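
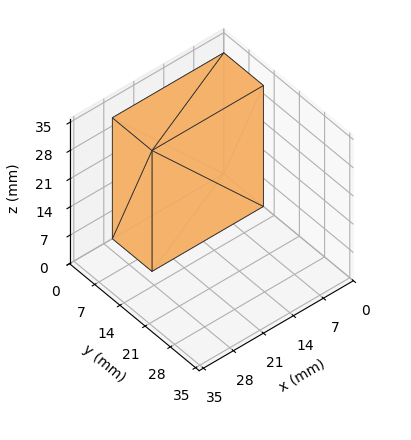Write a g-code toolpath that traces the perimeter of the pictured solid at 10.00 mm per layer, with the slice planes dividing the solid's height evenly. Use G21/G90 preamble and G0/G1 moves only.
Reading the render: the shape is a rectangular box, roughly 26 × 11 mm footprint and 30 mm tall (dimensions read to the nearest mm from the axis ticks). For the g-code, the solid's height is divided into equal slices at the stated Δz and each level perimeter traced with G1 moves after a G0 lift.

; perimeter-only toolpath
G21 ; units = mm
G90 ; absolute positioning
G28 ; home
; layer 1
G0 Z10.00
G0 X0.00 Y0.00
G1 X26.00 Y0.00
G1 X26.00 Y11.00
G1 X0.00 Y11.00
G1 X0.00 Y0.00
; layer 2
G0 Z20.00
G0 X0.00 Y0.00
G1 X26.00 Y0.00
G1 X26.00 Y11.00
G1 X0.00 Y11.00
G1 X0.00 Y0.00
; layer 3
G0 Z30.00
G0 X0.00 Y0.00
G1 X26.00 Y0.00
G1 X26.00 Y11.00
G1 X0.00 Y11.00
G1 X0.00 Y0.00
M2 ; end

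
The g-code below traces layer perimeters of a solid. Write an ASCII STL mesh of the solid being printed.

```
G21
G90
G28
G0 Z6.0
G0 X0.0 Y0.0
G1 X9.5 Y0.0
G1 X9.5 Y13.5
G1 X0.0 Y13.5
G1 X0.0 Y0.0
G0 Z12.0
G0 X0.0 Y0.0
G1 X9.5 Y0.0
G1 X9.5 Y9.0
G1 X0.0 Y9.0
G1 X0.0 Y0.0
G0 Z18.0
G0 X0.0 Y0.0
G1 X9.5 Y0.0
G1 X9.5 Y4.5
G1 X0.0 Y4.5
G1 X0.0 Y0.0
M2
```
solid part
  facet normal 0.0000 0.0000 -1.0000
    outer loop
      vertex 9.5 18.0 0.0
      vertex 9.5 0.0 0.0
      vertex 0.0 0.0 0.0
    endloop
  endfacet
  facet normal 0.0000 0.0000 -1.0000
    outer loop
      vertex 0.0 18.0 0.0
      vertex 9.5 18.0 0.0
      vertex 0.0 0.0 0.0
    endloop
  endfacet
  facet normal 0.0000 -1.0000 0.0000
    outer loop
      vertex 0.0 0.0 0.0
      vertex 9.5 0.0 0.0
      vertex 9.5 0.0 24.0
    endloop
  endfacet
  facet normal 0.0000 -1.0000 0.0000
    outer loop
      vertex 0.0 0.0 0.0
      vertex 9.5 0.0 24.0
      vertex 0.0 0.0 24.0
    endloop
  endfacet
  facet normal 0.0000 0.8000 0.6000
    outer loop
      vertex 0.0 0.0 24.0
      vertex 9.5 0.0 24.0
      vertex 9.5 18.0 0.0
    endloop
  endfacet
  facet normal 0.0000 0.8000 0.6000
    outer loop
      vertex 0.0 0.0 24.0
      vertex 9.5 18.0 0.0
      vertex 0.0 18.0 0.0
    endloop
  endfacet
  facet normal -1.0000 0.0000 0.0000
    outer loop
      vertex 0.0 0.0 24.0
      vertex 0.0 18.0 0.0
      vertex 0.0 0.0 0.0
    endloop
  endfacet
  facet normal 1.0000 0.0000 0.0000
    outer loop
      vertex 9.5 0.0 0.0
      vertex 9.5 18.0 0.0
      vertex 9.5 0.0 24.0
    endloop
  endfacet
endsolid part

The G0 Z moves step by Δz≈6.0 mm. The G1 loops shrink linearly with z, so the solid tapers from its base footprint up to z≈24. Closing with a flat bottom cap and the tapered top and triangulating gives 8 facets — a wedge (ramp): 9.5 × 18 mm base, rising to 24 mm along the y=0 edge and sloping linearly to z=0 at y=18.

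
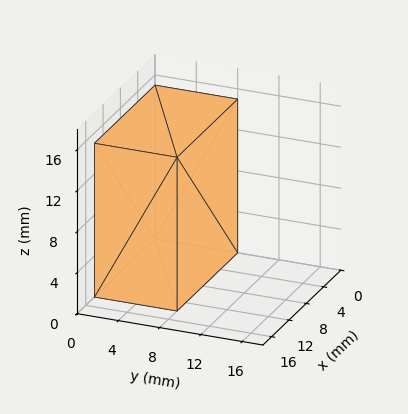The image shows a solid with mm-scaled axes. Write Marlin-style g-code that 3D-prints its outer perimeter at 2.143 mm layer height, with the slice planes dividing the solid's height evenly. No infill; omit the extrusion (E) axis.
Reading the render: the shape is a rectangular box, roughly 14 × 8 mm footprint and 15 mm tall (dimensions read to the nearest mm from the axis ticks). For the g-code, the solid's height is divided into equal slices at the stated Δz and each level perimeter traced with G1 moves after a G0 lift.

; perimeter-only toolpath
G21 ; units = mm
G90 ; absolute positioning
G28 ; home
; layer 1
G0 Z2.143
G0 X0.000 Y0.000
G1 X14.000 Y0.000
G1 X14.000 Y8.000
G1 X0.000 Y8.000
G1 X0.000 Y0.000
; layer 2
G0 Z4.286
G0 X0.000 Y0.000
G1 X14.000 Y0.000
G1 X14.000 Y8.000
G1 X0.000 Y8.000
G1 X0.000 Y0.000
; layer 3
G0 Z6.429
G0 X0.000 Y0.000
G1 X14.000 Y0.000
G1 X14.000 Y8.000
G1 X0.000 Y8.000
G1 X0.000 Y0.000
; layer 4
G0 Z8.571
G0 X0.000 Y0.000
G1 X14.000 Y0.000
G1 X14.000 Y8.000
G1 X0.000 Y8.000
G1 X0.000 Y0.000
; layer 5
G0 Z10.714
G0 X0.000 Y0.000
G1 X14.000 Y0.000
G1 X14.000 Y8.000
G1 X0.000 Y8.000
G1 X0.000 Y0.000
; layer 6
G0 Z12.857
G0 X0.000 Y0.000
G1 X14.000 Y0.000
G1 X14.000 Y8.000
G1 X0.000 Y8.000
G1 X0.000 Y0.000
; layer 7
G0 Z15.000
G0 X0.000 Y0.000
G1 X14.000 Y0.000
G1 X14.000 Y8.000
G1 X0.000 Y8.000
G1 X0.000 Y0.000
M2 ; end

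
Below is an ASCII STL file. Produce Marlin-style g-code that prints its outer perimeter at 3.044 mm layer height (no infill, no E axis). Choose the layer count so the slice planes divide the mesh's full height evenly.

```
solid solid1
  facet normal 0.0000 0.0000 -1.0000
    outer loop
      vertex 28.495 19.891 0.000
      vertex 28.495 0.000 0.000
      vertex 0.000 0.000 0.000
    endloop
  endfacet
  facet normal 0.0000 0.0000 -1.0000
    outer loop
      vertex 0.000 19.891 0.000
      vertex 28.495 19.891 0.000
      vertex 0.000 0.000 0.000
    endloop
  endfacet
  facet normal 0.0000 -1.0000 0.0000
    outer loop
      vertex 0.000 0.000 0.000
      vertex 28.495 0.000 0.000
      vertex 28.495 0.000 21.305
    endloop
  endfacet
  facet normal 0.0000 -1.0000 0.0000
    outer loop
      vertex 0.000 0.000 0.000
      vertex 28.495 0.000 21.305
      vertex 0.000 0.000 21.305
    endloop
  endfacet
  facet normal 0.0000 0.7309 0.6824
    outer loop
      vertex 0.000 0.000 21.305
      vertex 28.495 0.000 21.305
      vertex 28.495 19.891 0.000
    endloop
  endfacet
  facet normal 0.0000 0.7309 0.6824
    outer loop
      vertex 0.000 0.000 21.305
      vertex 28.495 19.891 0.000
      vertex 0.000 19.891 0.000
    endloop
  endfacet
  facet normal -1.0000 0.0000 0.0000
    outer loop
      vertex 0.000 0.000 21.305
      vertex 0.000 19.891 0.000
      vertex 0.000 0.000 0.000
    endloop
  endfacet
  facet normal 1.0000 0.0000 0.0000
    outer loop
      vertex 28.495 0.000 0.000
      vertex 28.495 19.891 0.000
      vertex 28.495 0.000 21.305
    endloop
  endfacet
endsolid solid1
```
; perimeter-only toolpath
G21 ; units = mm
G90 ; absolute positioning
G28 ; home
; layer 1
G0 Z3.044
G0 X0.000 Y0.000
G1 X28.495 Y0.000
G1 X28.495 Y17.049
G1 X0.000 Y17.049
G1 X0.000 Y0.000
; layer 2
G0 Z6.087
G0 X0.000 Y0.000
G1 X28.495 Y0.000
G1 X28.495 Y14.208
G1 X0.000 Y14.208
G1 X0.000 Y0.000
; layer 3
G0 Z9.131
G0 X0.000 Y0.000
G1 X28.495 Y0.000
G1 X28.495 Y11.366
G1 X0.000 Y11.366
G1 X0.000 Y0.000
; layer 4
G0 Z12.174
G0 X0.000 Y0.000
G1 X28.495 Y0.000
G1 X28.495 Y8.525
G1 X0.000 Y8.525
G1 X0.000 Y0.000
; layer 5
G0 Z15.218
G0 X0.000 Y0.000
G1 X28.495 Y0.000
G1 X28.495 Y5.683
G1 X0.000 Y5.683
G1 X0.000 Y0.000
; layer 6
G0 Z18.261
G0 X0.000 Y0.000
G1 X28.495 Y0.000
G1 X28.495 Y2.842
G1 X0.000 Y2.842
G1 X0.000 Y0.000
M2 ; end

The solid is a wedge (ramp): 28.5 × 19.9 mm base, rising to 21.3 mm along the y=0 edge and sloping linearly to z=0 at y=19.9. Slicing at Δz = 3.044 mm — 7 equal slices spanning the solid's height, so layer i sits at z = i·h/7 — gives 6 non-empty perimeters. Each is a 4-segment closed polygon; G0 lifts to the layer z and rapids to the start vertex, then G1 traces the edges. The cross-section shrinks linearly with z (the slice at the apex is degenerate and omitted).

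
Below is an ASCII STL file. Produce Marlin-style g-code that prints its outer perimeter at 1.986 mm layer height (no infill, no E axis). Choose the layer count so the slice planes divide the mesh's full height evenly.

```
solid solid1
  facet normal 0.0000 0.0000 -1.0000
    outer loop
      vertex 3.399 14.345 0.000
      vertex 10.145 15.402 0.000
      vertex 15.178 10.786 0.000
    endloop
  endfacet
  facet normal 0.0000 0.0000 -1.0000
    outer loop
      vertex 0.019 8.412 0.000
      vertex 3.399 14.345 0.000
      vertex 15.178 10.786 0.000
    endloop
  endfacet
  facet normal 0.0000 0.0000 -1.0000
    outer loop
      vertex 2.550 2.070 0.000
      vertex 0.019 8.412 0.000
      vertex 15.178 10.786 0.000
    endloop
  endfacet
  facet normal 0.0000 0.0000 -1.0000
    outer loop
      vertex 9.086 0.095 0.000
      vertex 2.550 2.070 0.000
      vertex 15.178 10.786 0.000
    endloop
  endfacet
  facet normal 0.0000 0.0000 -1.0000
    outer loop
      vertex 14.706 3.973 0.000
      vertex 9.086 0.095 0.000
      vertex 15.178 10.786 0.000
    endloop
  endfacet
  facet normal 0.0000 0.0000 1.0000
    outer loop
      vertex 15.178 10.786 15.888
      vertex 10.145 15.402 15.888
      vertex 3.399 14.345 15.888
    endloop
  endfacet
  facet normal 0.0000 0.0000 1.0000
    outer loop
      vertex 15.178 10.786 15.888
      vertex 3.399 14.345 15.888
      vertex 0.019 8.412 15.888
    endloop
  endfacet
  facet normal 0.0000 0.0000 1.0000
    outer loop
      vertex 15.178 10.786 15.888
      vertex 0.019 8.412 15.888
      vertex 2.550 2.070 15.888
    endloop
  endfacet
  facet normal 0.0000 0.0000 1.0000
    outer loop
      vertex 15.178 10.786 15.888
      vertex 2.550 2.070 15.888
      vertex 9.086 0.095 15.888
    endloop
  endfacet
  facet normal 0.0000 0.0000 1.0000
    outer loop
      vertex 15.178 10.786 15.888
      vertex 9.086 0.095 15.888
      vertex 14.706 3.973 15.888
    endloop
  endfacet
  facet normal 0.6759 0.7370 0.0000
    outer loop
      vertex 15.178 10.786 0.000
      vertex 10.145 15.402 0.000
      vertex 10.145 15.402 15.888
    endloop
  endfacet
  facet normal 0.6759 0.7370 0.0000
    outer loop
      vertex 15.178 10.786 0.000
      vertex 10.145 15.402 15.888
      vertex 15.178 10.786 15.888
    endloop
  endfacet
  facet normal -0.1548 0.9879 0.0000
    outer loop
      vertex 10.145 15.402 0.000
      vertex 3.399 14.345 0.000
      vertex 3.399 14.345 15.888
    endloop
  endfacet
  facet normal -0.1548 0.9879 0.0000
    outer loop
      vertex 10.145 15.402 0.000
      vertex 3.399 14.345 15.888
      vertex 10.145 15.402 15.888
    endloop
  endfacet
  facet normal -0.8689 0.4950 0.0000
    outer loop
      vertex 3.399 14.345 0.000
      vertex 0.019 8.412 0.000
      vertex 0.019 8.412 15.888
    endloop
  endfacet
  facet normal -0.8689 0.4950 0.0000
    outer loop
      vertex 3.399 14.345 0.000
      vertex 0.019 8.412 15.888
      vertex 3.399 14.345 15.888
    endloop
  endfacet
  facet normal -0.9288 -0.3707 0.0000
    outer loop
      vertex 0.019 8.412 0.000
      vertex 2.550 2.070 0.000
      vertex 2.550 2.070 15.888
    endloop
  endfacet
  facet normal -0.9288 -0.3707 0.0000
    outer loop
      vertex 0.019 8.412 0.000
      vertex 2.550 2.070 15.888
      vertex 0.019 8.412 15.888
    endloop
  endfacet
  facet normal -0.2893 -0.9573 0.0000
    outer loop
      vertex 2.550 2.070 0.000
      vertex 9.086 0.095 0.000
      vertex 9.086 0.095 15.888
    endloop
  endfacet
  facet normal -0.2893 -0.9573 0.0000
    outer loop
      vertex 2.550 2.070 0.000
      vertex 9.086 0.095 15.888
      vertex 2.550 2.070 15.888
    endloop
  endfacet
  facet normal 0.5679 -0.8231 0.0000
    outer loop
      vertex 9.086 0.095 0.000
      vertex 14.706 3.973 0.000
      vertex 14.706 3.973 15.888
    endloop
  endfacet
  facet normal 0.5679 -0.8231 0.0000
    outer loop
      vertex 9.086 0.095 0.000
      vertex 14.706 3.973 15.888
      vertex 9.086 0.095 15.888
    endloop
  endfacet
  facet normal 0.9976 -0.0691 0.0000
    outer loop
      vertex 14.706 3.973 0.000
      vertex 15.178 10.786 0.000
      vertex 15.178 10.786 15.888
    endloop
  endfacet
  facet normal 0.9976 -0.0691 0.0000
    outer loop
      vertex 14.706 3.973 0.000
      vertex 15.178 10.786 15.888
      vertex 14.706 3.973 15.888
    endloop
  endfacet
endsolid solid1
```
; perimeter-only toolpath
G21 ; units = mm
G90 ; absolute positioning
G28 ; home
; layer 1
G0 Z1.986
G0 X15.178 Y10.786
G1 X10.145 Y15.402
G1 X3.399 Y14.345
G1 X0.019 Y8.412
G1 X2.550 Y2.070
G1 X9.086 Y0.095
G1 X14.706 Y3.973
G1 X15.178 Y10.786
; layer 2
G0 Z3.972
G0 X15.178 Y10.786
G1 X10.145 Y15.402
G1 X3.399 Y14.345
G1 X0.019 Y8.412
G1 X2.550 Y2.070
G1 X9.086 Y0.095
G1 X14.706 Y3.973
G1 X15.178 Y10.786
; layer 3
G0 Z5.958
G0 X15.178 Y10.786
G1 X10.145 Y15.402
G1 X3.399 Y14.345
G1 X0.019 Y8.412
G1 X2.550 Y2.070
G1 X9.086 Y0.095
G1 X14.706 Y3.973
G1 X15.178 Y10.786
; layer 4
G0 Z7.944
G0 X15.178 Y10.786
G1 X10.145 Y15.402
G1 X3.399 Y14.345
G1 X0.019 Y8.412
G1 X2.550 Y2.070
G1 X9.086 Y0.095
G1 X14.706 Y3.973
G1 X15.178 Y10.786
; layer 5
G0 Z9.930
G0 X15.178 Y10.786
G1 X10.145 Y15.402
G1 X3.399 Y14.345
G1 X0.019 Y8.412
G1 X2.550 Y2.070
G1 X9.086 Y0.095
G1 X14.706 Y3.973
G1 X15.178 Y10.786
; layer 6
G0 Z11.916
G0 X15.178 Y10.786
G1 X10.145 Y15.402
G1 X3.399 Y14.345
G1 X0.019 Y8.412
G1 X2.550 Y2.070
G1 X9.086 Y0.095
G1 X14.706 Y3.973
G1 X15.178 Y10.786
; layer 7
G0 Z13.902
G0 X15.178 Y10.786
G1 X10.145 Y15.402
G1 X3.399 Y14.345
G1 X0.019 Y8.412
G1 X2.550 Y2.070
G1 X9.086 Y0.095
G1 X14.706 Y3.973
G1 X15.178 Y10.786
; layer 8
G0 Z15.888
G0 X15.178 Y10.786
G1 X10.145 Y15.402
G1 X3.399 Y14.345
G1 X0.019 Y8.412
G1 X2.550 Y2.070
G1 X9.086 Y0.095
G1 X14.706 Y3.973
G1 X15.178 Y10.786
M2 ; end

The solid is a regular 7-sided prism (a cylinder approximated with 7 flat sides), circumscribed radius ≈ 7.87 mm, height ≈ 15.9 mm. Slicing at Δz = 1.986 mm — 8 equal slices spanning the solid's height, so layer i sits at z = i·h/8 — gives 8 non-empty perimeters. Each is a 7-segment closed polygon; G0 lifts to the layer z and rapids to the start vertex, then G1 traces the edges.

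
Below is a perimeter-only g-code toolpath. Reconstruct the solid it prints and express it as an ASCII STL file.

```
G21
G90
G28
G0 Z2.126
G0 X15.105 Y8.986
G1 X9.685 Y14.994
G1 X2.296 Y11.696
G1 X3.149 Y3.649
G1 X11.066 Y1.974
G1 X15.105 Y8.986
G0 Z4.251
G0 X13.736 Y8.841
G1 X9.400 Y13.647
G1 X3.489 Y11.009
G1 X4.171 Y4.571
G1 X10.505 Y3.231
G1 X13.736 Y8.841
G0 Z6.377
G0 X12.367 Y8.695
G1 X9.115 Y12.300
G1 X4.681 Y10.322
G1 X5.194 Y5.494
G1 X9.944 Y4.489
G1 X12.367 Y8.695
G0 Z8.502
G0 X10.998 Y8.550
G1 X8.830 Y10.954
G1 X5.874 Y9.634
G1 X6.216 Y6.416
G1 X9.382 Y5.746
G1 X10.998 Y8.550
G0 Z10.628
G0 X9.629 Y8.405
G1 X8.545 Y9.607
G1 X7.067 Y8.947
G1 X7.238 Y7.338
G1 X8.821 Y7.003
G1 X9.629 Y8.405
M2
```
solid part
  facet normal 0.0000 0.0000 -1.0000
    outer loop
      vertex 1.103 12.383 0.000
      vertex 9.970 16.341 0.000
      vertex 16.474 9.131 0.000
    endloop
  endfacet
  facet normal 0.0000 0.0000 -1.0000
    outer loop
      vertex 2.127 2.727 0.000
      vertex 1.103 12.383 0.000
      vertex 16.474 9.131 0.000
    endloop
  endfacet
  facet normal 0.0000 0.0000 -1.0000
    outer loop
      vertex 11.627 0.717 0.000
      vertex 2.127 2.727 0.000
      vertex 16.474 9.131 0.000
    endloop
  endfacet
  facet normal 0.6577 0.5933 0.4641
    outer loop
      vertex 16.474 9.131 0.000
      vertex 9.970 16.341 0.000
      vertex 8.260 8.260 12.753
    endloop
  endfacet
  facet normal -0.3610 0.8088 0.4641
    outer loop
      vertex 9.970 16.341 0.000
      vertex 1.103 12.383 0.000
      vertex 8.260 8.260 12.753
    endloop
  endfacet
  facet normal -0.8808 -0.0934 0.4641
    outer loop
      vertex 1.103 12.383 0.000
      vertex 2.127 2.727 0.000
      vertex 8.260 8.260 12.753
    endloop
  endfacet
  facet normal -0.1833 -0.8666 0.4641
    outer loop
      vertex 2.127 2.727 0.000
      vertex 11.627 0.717 0.000
      vertex 8.260 8.260 12.753
    endloop
  endfacet
  facet normal 0.7675 -0.4421 0.4641
    outer loop
      vertex 11.627 0.717 0.000
      vertex 16.474 9.131 0.000
      vertex 8.260 8.260 12.753
    endloop
  endfacet
endsolid part

The G0 Z moves step by Δz≈2.126 mm. The G1 loops shrink linearly with z, so the solid tapers from its base footprint up to z≈12.8. Closing with a flat bottom cap and the tapered top and triangulating gives 8 facets — a regular 5-sided pyramid, base circumscribed radius ≈ 8.26 mm, apex at z ≈ 12.8 mm.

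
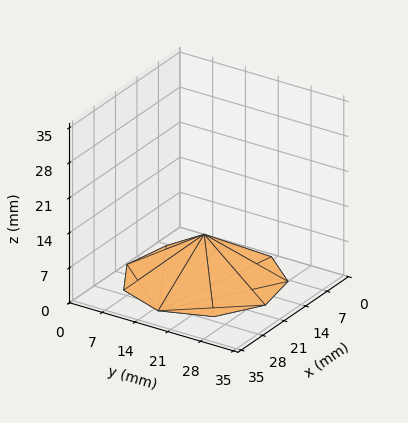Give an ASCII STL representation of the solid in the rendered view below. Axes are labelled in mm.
Reading the render: the shape is a regular 9-sided pyramid, base circumscribed radius ≈ 15 mm, apex at z ≈ 9 mm (dimensions read to the nearest mm from the axis ticks). For the STL, each face is triangulated and given an outward normal.

solid part
  facet normal 0.0000 0.0000 -1.0000
    outer loop
      vertex 17.605 29.772 0.000
      vertex 26.491 24.642 0.000
      vertex 30.000 15.000 0.000
    endloop
  endfacet
  facet normal 0.0000 0.0000 -1.0000
    outer loop
      vertex 7.500 27.990 0.000
      vertex 17.605 29.772 0.000
      vertex 30.000 15.000 0.000
    endloop
  endfacet
  facet normal 0.0000 0.0000 -1.0000
    outer loop
      vertex 0.905 20.130 0.000
      vertex 7.500 27.990 0.000
      vertex 30.000 15.000 0.000
    endloop
  endfacet
  facet normal 0.0000 0.0000 -1.0000
    outer loop
      vertex 0.905 9.870 0.000
      vertex 0.905 20.130 0.000
      vertex 30.000 15.000 0.000
    endloop
  endfacet
  facet normal 0.0000 0.0000 -1.0000
    outer loop
      vertex 7.500 2.010 0.000
      vertex 0.905 9.870 0.000
      vertex 30.000 15.000 0.000
    endloop
  endfacet
  facet normal 0.0000 0.0000 -1.0000
    outer loop
      vertex 17.605 0.228 0.000
      vertex 7.500 2.010 0.000
      vertex 30.000 15.000 0.000
    endloop
  endfacet
  facet normal 0.0000 0.0000 -1.0000
    outer loop
      vertex 26.491 5.358 0.000
      vertex 17.605 0.228 0.000
      vertex 30.000 15.000 0.000
    endloop
  endfacet
  facet normal 0.5057 0.1840 0.8428
    outer loop
      vertex 30.000 15.000 0.000
      vertex 26.491 24.642 0.000
      vertex 15.000 15.000 9.000
    endloop
  endfacet
  facet normal 0.2691 0.4661 0.8428
    outer loop
      vertex 26.491 24.642 0.000
      vertex 17.605 29.772 0.000
      vertex 15.000 15.000 9.000
    endloop
  endfacet
  facet normal -0.0935 0.5300 0.8428
    outer loop
      vertex 17.605 29.772 0.000
      vertex 7.500 27.990 0.000
      vertex 15.000 15.000 9.000
    endloop
  endfacet
  facet normal -0.4123 0.3459 0.8428
    outer loop
      vertex 7.500 27.990 0.000
      vertex 0.905 20.130 0.000
      vertex 15.000 15.000 9.000
    endloop
  endfacet
  facet normal -0.5382 0.0000 0.8428
    outer loop
      vertex 0.905 20.130 0.000
      vertex 0.905 9.870 0.000
      vertex 15.000 15.000 9.000
    endloop
  endfacet
  facet normal -0.4123 -0.3459 0.8428
    outer loop
      vertex 0.905 9.870 0.000
      vertex 7.500 2.010 0.000
      vertex 15.000 15.000 9.000
    endloop
  endfacet
  facet normal -0.0935 -0.5300 0.8428
    outer loop
      vertex 7.500 2.010 0.000
      vertex 17.605 0.228 0.000
      vertex 15.000 15.000 9.000
    endloop
  endfacet
  facet normal 0.2691 -0.4661 0.8428
    outer loop
      vertex 17.605 0.228 0.000
      vertex 26.491 5.358 0.000
      vertex 15.000 15.000 9.000
    endloop
  endfacet
  facet normal 0.5057 -0.1840 0.8428
    outer loop
      vertex 26.491 5.358 0.000
      vertex 30.000 15.000 0.000
      vertex 15.000 15.000 9.000
    endloop
  endfacet
endsolid part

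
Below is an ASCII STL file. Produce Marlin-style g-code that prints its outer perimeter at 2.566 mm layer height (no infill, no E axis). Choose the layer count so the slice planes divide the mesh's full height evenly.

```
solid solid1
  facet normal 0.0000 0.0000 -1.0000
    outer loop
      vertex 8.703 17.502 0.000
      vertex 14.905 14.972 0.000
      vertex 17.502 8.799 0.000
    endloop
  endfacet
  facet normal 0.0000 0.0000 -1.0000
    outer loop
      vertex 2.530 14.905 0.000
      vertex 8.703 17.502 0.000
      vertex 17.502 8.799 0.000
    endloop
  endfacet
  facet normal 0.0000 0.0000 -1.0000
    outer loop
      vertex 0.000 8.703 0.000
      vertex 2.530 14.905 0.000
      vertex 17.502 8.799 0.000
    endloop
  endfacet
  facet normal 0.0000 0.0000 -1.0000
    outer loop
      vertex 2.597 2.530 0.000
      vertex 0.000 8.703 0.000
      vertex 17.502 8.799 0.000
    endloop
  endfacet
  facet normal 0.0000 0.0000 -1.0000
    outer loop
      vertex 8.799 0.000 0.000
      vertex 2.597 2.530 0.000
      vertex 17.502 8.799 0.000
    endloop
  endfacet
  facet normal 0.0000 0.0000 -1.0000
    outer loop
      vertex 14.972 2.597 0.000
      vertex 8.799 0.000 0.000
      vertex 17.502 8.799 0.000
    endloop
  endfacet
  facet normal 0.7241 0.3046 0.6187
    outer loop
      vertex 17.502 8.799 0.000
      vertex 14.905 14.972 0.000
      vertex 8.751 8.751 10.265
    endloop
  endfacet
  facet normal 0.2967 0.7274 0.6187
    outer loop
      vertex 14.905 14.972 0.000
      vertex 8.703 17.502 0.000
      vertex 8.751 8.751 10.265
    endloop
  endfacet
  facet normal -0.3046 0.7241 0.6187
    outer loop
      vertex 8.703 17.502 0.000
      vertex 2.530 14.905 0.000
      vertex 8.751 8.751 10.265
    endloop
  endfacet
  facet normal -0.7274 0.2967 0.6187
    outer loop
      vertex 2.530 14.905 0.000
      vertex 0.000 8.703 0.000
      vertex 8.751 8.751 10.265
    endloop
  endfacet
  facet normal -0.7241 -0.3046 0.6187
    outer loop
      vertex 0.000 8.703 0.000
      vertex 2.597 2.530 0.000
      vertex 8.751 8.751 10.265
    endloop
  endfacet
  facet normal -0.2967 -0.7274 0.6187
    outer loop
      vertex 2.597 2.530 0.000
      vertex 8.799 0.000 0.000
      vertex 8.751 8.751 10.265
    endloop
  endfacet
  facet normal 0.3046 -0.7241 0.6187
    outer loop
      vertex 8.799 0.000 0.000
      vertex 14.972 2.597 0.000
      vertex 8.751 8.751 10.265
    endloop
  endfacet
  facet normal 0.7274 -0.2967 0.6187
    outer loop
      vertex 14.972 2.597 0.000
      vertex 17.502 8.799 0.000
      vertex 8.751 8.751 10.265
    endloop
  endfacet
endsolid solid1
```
; perimeter-only toolpath
G21 ; units = mm
G90 ; absolute positioning
G28 ; home
; layer 1
G0 Z2.566
G0 X15.314 Y8.787
G1 X13.366 Y13.417
G1 X8.715 Y15.314
G1 X4.085 Y13.366
G1 X2.188 Y8.715
G1 X4.136 Y4.085
G1 X8.787 Y2.188
G1 X13.417 Y4.136
G1 X15.314 Y8.787
; layer 2
G0 Z5.133
G0 X13.127 Y8.775
G1 X11.828 Y11.861
G1 X8.727 Y13.127
G1 X5.640 Y11.828
G1 X4.375 Y8.727
G1 X5.674 Y5.640
G1 X8.775 Y4.375
G1 X11.861 Y5.674
G1 X13.127 Y8.775
; layer 3
G0 Z7.699
G0 X10.939 Y8.763
G1 X10.290 Y10.306
G1 X8.739 Y10.939
G1 X7.196 Y10.290
G1 X6.563 Y8.739
G1 X7.213 Y7.196
G1 X8.763 Y6.563
G1 X10.306 Y7.213
G1 X10.939 Y8.763
M2 ; end

The solid is a regular 8-sided pyramid, base circumscribed radius ≈ 8.75 mm, apex at z ≈ 10.3 mm. Slicing at Δz = 2.566 mm — 4 equal slices spanning the solid's height, so layer i sits at z = i·h/4 — gives 3 non-empty perimeters. Each is a 8-segment closed polygon; G0 lifts to the layer z and rapids to the start vertex, then G1 traces the edges. The cross-section shrinks linearly with z (the slice at the apex is degenerate and omitted).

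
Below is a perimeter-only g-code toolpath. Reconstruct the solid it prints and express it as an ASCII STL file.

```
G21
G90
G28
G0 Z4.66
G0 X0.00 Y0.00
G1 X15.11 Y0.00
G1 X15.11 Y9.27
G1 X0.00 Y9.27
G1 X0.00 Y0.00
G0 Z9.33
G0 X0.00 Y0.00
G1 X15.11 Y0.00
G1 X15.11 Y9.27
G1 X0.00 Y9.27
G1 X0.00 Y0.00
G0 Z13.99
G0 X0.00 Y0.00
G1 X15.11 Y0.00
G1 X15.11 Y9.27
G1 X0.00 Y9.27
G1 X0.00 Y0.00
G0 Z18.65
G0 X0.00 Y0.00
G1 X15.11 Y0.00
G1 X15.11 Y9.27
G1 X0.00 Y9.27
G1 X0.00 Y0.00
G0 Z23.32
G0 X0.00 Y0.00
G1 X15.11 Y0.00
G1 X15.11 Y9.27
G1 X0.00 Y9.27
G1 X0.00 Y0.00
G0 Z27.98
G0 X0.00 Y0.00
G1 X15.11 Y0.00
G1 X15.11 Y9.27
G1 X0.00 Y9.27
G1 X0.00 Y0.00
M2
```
solid part
  facet normal 0.0000 0.0000 -1.0000
    outer loop
      vertex 15.11 9.27 0.00
      vertex 15.11 0.00 0.00
      vertex 0.00 0.00 0.00
    endloop
  endfacet
  facet normal 0.0000 0.0000 -1.0000
    outer loop
      vertex 0.00 9.27 0.00
      vertex 15.11 9.27 0.00
      vertex 0.00 0.00 0.00
    endloop
  endfacet
  facet normal 0.0000 0.0000 1.0000
    outer loop
      vertex 0.00 0.00 27.98
      vertex 15.11 0.00 27.98
      vertex 15.11 9.27 27.98
    endloop
  endfacet
  facet normal 0.0000 0.0000 1.0000
    outer loop
      vertex 0.00 0.00 27.98
      vertex 15.11 9.27 27.98
      vertex 0.00 9.27 27.98
    endloop
  endfacet
  facet normal 0.0000 -1.0000 0.0000
    outer loop
      vertex 0.00 0.00 0.00
      vertex 15.11 0.00 0.00
      vertex 15.11 0.00 27.98
    endloop
  endfacet
  facet normal 0.0000 -1.0000 0.0000
    outer loop
      vertex 0.00 0.00 0.00
      vertex 15.11 0.00 27.98
      vertex 0.00 0.00 27.98
    endloop
  endfacet
  facet normal 0.0000 1.0000 0.0000
    outer loop
      vertex 15.11 9.27 27.98
      vertex 15.11 9.27 0.00
      vertex 0.00 9.27 0.00
    endloop
  endfacet
  facet normal 0.0000 1.0000 0.0000
    outer loop
      vertex 0.00 9.27 27.98
      vertex 15.11 9.27 27.98
      vertex 0.00 9.27 0.00
    endloop
  endfacet
  facet normal -1.0000 0.0000 0.0000
    outer loop
      vertex 0.00 9.27 27.98
      vertex 0.00 9.27 0.00
      vertex 0.00 0.00 0.00
    endloop
  endfacet
  facet normal -1.0000 0.0000 0.0000
    outer loop
      vertex 0.00 0.00 27.98
      vertex 0.00 9.27 27.98
      vertex 0.00 0.00 0.00
    endloop
  endfacet
  facet normal 1.0000 0.0000 0.0000
    outer loop
      vertex 15.11 0.00 0.00
      vertex 15.11 9.27 0.00
      vertex 15.11 9.27 27.98
    endloop
  endfacet
  facet normal 1.0000 0.0000 0.0000
    outer loop
      vertex 15.11 0.00 0.00
      vertex 15.11 9.27 27.98
      vertex 15.11 0.00 27.98
    endloop
  endfacet
endsolid part

The G0 Z moves step by Δz≈4.66 mm. Every layer's G1 loop is the same polygon, so the solid is a straight extrusion of it from z=0 to z≈28. Closing with flat bottom and top caps and triangulating gives 12 facets — a rectangular box, roughly 15.1 × 9.27 mm footprint and 28 mm tall.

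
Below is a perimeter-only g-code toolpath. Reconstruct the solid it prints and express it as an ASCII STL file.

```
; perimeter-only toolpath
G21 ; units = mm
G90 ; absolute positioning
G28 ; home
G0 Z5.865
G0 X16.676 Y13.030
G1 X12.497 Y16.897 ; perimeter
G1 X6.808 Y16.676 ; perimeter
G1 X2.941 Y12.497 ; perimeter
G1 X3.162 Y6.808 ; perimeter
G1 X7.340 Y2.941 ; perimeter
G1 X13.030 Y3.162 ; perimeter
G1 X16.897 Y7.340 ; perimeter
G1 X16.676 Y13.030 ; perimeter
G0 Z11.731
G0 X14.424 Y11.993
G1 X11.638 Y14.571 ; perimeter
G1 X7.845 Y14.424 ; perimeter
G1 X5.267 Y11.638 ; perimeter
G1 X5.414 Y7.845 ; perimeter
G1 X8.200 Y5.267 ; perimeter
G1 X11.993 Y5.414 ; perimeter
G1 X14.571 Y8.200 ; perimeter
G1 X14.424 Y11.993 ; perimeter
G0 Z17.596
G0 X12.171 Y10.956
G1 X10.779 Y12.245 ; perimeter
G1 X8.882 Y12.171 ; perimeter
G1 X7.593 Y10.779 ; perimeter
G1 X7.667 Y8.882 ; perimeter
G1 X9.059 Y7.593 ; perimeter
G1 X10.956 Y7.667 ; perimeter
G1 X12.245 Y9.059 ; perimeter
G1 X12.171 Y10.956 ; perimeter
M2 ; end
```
solid part
  facet normal 0.0000 0.0000 -1.0000
    outer loop
      vertex 5.771 18.929 0.000
      vertex 13.357 19.223 0.000
      vertex 18.929 14.067 0.000
    endloop
  endfacet
  facet normal 0.0000 0.0000 -1.0000
    outer loop
      vertex 0.615 13.357 0.000
      vertex 5.771 18.929 0.000
      vertex 18.929 14.067 0.000
    endloop
  endfacet
  facet normal 0.0000 0.0000 -1.0000
    outer loop
      vertex 0.909 5.771 0.000
      vertex 0.615 13.357 0.000
      vertex 18.929 14.067 0.000
    endloop
  endfacet
  facet normal 0.0000 0.0000 -1.0000
    outer loop
      vertex 6.481 0.615 0.000
      vertex 0.909 5.771 0.000
      vertex 18.929 14.067 0.000
    endloop
  endfacet
  facet normal 0.0000 0.0000 -1.0000
    outer loop
      vertex 14.067 0.909 0.000
      vertex 6.481 0.615 0.000
      vertex 18.929 14.067 0.000
    endloop
  endfacet
  facet normal 0.0000 0.0000 -1.0000
    outer loop
      vertex 19.223 6.481 0.000
      vertex 14.067 0.909 0.000
      vertex 18.929 14.067 0.000
    endloop
  endfacet
  facet normal 0.6326 0.6837 0.3638
    outer loop
      vertex 18.929 14.067 0.000
      vertex 13.357 19.223 0.000
      vertex 9.919 9.919 23.462
    endloop
  endfacet
  facet normal -0.0361 0.9308 0.3638
    outer loop
      vertex 13.357 19.223 0.000
      vertex 5.771 18.929 0.000
      vertex 9.919 9.919 23.462
    endloop
  endfacet
  facet normal -0.6837 0.6326 0.3638
    outer loop
      vertex 5.771 18.929 0.000
      vertex 0.615 13.357 0.000
      vertex 9.919 9.919 23.462
    endloop
  endfacet
  facet normal -0.9308 -0.0361 0.3638
    outer loop
      vertex 0.615 13.357 0.000
      vertex 0.909 5.771 0.000
      vertex 9.919 9.919 23.462
    endloop
  endfacet
  facet normal -0.6326 -0.6837 0.3638
    outer loop
      vertex 0.909 5.771 0.000
      vertex 6.481 0.615 0.000
      vertex 9.919 9.919 23.462
    endloop
  endfacet
  facet normal 0.0361 -0.9308 0.3638
    outer loop
      vertex 6.481 0.615 0.000
      vertex 14.067 0.909 0.000
      vertex 9.919 9.919 23.462
    endloop
  endfacet
  facet normal 0.6837 -0.6326 0.3638
    outer loop
      vertex 14.067 0.909 0.000
      vertex 19.223 6.481 0.000
      vertex 9.919 9.919 23.462
    endloop
  endfacet
  facet normal 0.9308 0.0361 0.3638
    outer loop
      vertex 19.223 6.481 0.000
      vertex 18.929 14.067 0.000
      vertex 9.919 9.919 23.462
    endloop
  endfacet
endsolid part

The G0 Z moves step by Δz≈5.865 mm. The G1 loops shrink linearly with z, so the solid tapers from its base footprint up to z≈23.5. Closing with a flat bottom cap and the tapered top and triangulating gives 14 facets — a regular 8-sided pyramid, base circumscribed radius ≈ 9.92 mm, apex at z ≈ 23.5 mm.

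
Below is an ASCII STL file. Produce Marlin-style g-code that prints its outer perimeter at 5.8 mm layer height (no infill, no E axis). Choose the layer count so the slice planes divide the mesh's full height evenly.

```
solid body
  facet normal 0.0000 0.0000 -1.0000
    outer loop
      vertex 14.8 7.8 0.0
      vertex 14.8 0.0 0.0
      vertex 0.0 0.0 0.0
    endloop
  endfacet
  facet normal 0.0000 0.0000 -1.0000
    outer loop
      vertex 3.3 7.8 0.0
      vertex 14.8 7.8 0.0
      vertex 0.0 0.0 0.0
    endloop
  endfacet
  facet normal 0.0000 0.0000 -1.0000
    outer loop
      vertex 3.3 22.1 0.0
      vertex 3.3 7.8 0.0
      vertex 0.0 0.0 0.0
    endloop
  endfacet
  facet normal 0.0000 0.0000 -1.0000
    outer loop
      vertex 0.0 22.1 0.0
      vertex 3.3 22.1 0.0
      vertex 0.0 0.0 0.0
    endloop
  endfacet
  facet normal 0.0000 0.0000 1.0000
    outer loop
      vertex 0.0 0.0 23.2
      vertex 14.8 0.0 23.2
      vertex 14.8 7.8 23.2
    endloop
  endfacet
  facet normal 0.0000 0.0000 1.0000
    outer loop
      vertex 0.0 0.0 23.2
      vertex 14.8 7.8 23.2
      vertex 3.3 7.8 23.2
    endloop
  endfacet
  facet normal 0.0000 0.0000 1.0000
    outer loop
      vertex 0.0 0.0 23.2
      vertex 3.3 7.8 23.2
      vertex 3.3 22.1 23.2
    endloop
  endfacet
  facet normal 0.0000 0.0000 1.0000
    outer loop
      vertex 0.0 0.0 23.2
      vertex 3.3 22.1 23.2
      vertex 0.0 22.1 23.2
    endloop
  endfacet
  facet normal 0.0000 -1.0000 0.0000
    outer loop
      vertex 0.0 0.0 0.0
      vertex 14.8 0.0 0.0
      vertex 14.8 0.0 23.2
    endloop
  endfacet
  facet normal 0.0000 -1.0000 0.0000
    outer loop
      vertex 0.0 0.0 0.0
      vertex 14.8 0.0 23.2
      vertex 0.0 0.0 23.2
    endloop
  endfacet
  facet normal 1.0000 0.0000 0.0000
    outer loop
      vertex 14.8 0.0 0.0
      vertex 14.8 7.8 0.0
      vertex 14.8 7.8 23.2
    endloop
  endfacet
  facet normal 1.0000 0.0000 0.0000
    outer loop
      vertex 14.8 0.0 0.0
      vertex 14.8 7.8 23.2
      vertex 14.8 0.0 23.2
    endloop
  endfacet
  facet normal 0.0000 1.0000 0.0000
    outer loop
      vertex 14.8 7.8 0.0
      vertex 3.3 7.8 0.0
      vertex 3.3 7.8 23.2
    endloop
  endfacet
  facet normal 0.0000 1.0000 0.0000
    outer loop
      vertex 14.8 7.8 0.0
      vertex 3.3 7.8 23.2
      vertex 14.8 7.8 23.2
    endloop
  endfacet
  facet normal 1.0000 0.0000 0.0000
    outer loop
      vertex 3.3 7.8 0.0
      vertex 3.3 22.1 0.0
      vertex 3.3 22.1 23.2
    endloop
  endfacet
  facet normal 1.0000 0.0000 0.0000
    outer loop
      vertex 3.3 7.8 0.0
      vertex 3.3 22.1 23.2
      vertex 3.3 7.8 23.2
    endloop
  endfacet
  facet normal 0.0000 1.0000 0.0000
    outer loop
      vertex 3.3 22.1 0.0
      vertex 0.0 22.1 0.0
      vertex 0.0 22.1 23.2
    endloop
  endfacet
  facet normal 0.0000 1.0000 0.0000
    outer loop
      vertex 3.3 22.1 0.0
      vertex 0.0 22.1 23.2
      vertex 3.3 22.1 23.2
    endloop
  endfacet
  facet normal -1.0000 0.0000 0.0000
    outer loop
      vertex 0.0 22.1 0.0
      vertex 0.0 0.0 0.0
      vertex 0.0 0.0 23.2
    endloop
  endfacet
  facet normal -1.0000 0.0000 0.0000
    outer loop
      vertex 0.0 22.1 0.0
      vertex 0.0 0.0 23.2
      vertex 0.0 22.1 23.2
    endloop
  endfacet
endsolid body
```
; perimeter-only toolpath
G21 ; units = mm
G90 ; absolute positioning
G28 ; home
; layer 1
G0 Z5.8
G0 X0.0 Y0.0
G1 X14.8 Y0.0
G1 X14.8 Y7.8
G1 X3.3 Y7.8
G1 X3.3 Y22.1
G1 X0.0 Y22.1
G1 X0.0 Y0.0
; layer 2
G0 Z11.6
G0 X0.0 Y0.0
G1 X14.8 Y0.0
G1 X14.8 Y7.8
G1 X3.3 Y7.8
G1 X3.3 Y22.1
G1 X0.0 Y22.1
G1 X0.0 Y0.0
; layer 3
G0 Z17.4
G0 X0.0 Y0.0
G1 X14.8 Y0.0
G1 X14.8 Y7.8
G1 X3.3 Y7.8
G1 X3.3 Y22.1
G1 X0.0 Y22.1
G1 X0.0 Y0.0
; layer 4
G0 Z23.2
G0 X0.0 Y0.0
G1 X14.8 Y0.0
G1 X14.8 Y7.8
G1 X3.3 Y7.8
G1 X3.3 Y22.1
G1 X0.0 Y22.1
G1 X0.0 Y0.0
M2 ; end

The solid is an L-shaped prism: outer 14.8 × 22.1 mm, arm thicknesses ≈ 7.8 mm (horizontal) and 3.3 mm (vertical), extruded 23.2 mm in z. Slicing at Δz = 5.8 mm — 4 equal slices spanning the solid's height, so layer i sits at z = i·h/4 — gives 4 non-empty perimeters. Each is a 6-segment closed polygon; G0 lifts to the layer z and rapids to the start vertex, then G1 traces the edges.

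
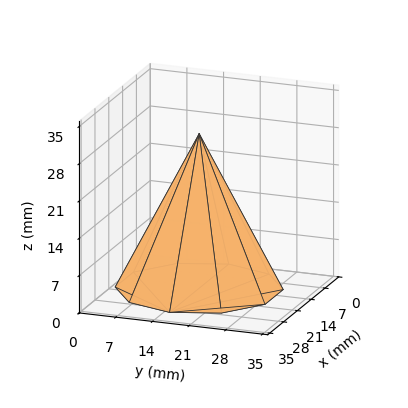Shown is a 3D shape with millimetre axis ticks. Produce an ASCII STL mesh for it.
Reading the render: the shape is a regular 10-sided pyramid, base circumscribed radius ≈ 15 mm, apex at z ≈ 29 mm (dimensions read to the nearest mm from the axis ticks). For the STL, each face is triangulated and given an outward normal.

solid part
  facet normal 0.0000 0.0000 -1.0000
    outer loop
      vertex 19.6 29.3 0.0
      vertex 27.1 23.8 0.0
      vertex 30.0 15.0 0.0
    endloop
  endfacet
  facet normal 0.0000 0.0000 -1.0000
    outer loop
      vertex 10.4 29.3 0.0
      vertex 19.6 29.3 0.0
      vertex 30.0 15.0 0.0
    endloop
  endfacet
  facet normal 0.0000 0.0000 -1.0000
    outer loop
      vertex 2.9 23.8 0.0
      vertex 10.4 29.3 0.0
      vertex 30.0 15.0 0.0
    endloop
  endfacet
  facet normal 0.0000 0.0000 -1.0000
    outer loop
      vertex 0.0 15.0 0.0
      vertex 2.9 23.8 0.0
      vertex 30.0 15.0 0.0
    endloop
  endfacet
  facet normal 0.0000 0.0000 -1.0000
    outer loop
      vertex 2.9 6.2 0.0
      vertex 0.0 15.0 0.0
      vertex 30.0 15.0 0.0
    endloop
  endfacet
  facet normal 0.0000 0.0000 -1.0000
    outer loop
      vertex 10.4 0.7 0.0
      vertex 2.9 6.2 0.0
      vertex 30.0 15.0 0.0
    endloop
  endfacet
  facet normal 0.0000 0.0000 -1.0000
    outer loop
      vertex 19.6 0.7 0.0
      vertex 10.4 0.7 0.0
      vertex 30.0 15.0 0.0
    endloop
  endfacet
  facet normal 0.0000 0.0000 -1.0000
    outer loop
      vertex 27.1 6.2 0.0
      vertex 19.6 0.7 0.0
      vertex 30.0 15.0 0.0
    endloop
  endfacet
  facet normal 0.8524 0.2809 0.4409
    outer loop
      vertex 30.0 15.0 0.0
      vertex 27.1 23.8 0.0
      vertex 15.0 15.0 29.0
    endloop
  endfacet
  facet normal 0.5307 0.7237 0.4411
    outer loop
      vertex 27.1 23.8 0.0
      vertex 19.6 29.3 0.0
      vertex 15.0 15.0 29.0
    endloop
  endfacet
  facet normal 0.0000 0.8969 0.4423
    outer loop
      vertex 19.6 29.3 0.0
      vertex 10.4 29.3 0.0
      vertex 15.0 15.0 29.0
    endloop
  endfacet
  facet normal -0.5307 0.7237 0.4411
    outer loop
      vertex 10.4 29.3 0.0
      vertex 2.9 23.8 0.0
      vertex 15.0 15.0 29.0
    endloop
  endfacet
  facet normal -0.8524 0.2809 0.4409
    outer loop
      vertex 2.9 23.8 0.0
      vertex 0.0 15.0 0.0
      vertex 15.0 15.0 29.0
    endloop
  endfacet
  facet normal -0.8524 -0.2809 0.4409
    outer loop
      vertex 0.0 15.0 0.0
      vertex 2.9 6.2 0.0
      vertex 15.0 15.0 29.0
    endloop
  endfacet
  facet normal -0.5307 -0.7237 0.4411
    outer loop
      vertex 2.9 6.2 0.0
      vertex 10.4 0.7 0.0
      vertex 15.0 15.0 29.0
    endloop
  endfacet
  facet normal 0.0000 -0.8969 0.4423
    outer loop
      vertex 10.4 0.7 0.0
      vertex 19.6 0.7 0.0
      vertex 15.0 15.0 29.0
    endloop
  endfacet
  facet normal 0.5307 -0.7237 0.4411
    outer loop
      vertex 19.6 0.7 0.0
      vertex 27.1 6.2 0.0
      vertex 15.0 15.0 29.0
    endloop
  endfacet
  facet normal 0.8524 -0.2809 0.4409
    outer loop
      vertex 27.1 6.2 0.0
      vertex 30.0 15.0 0.0
      vertex 15.0 15.0 29.0
    endloop
  endfacet
endsolid part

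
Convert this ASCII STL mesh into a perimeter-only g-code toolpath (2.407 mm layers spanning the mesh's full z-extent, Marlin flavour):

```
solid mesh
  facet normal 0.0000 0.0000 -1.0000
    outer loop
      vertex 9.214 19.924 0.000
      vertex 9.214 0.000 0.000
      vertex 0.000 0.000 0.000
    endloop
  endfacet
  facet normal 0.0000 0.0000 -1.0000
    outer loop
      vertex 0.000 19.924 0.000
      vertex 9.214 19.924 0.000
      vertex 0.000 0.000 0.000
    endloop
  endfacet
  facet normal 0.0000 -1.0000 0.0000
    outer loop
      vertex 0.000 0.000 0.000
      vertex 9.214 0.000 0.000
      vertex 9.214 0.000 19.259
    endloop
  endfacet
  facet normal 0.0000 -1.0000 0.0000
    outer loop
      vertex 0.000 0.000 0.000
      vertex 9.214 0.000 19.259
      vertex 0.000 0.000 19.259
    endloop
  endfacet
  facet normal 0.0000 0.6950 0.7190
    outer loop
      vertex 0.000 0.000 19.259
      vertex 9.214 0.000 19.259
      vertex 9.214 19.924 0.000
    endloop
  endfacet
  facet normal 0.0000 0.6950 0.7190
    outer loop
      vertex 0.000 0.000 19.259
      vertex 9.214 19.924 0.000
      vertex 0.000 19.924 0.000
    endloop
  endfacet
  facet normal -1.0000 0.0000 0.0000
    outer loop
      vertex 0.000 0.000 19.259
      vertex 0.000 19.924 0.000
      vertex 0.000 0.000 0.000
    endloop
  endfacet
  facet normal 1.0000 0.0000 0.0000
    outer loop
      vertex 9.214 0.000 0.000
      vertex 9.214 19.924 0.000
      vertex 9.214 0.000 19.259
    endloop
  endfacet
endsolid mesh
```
; perimeter-only toolpath
G21 ; units = mm
G90 ; absolute positioning
G28 ; home
; layer 1
G0 Z2.407
G0 X0.000 Y0.000
G1 X9.214 Y0.000
G1 X9.214 Y17.433
G1 X0.000 Y17.433
G1 X0.000 Y0.000
; layer 2
G0 Z4.815
G0 X0.000 Y0.000
G1 X9.214 Y0.000
G1 X9.214 Y14.943
G1 X0.000 Y14.943
G1 X0.000 Y0.000
; layer 3
G0 Z7.222
G0 X0.000 Y0.000
G1 X9.214 Y0.000
G1 X9.214 Y12.453
G1 X0.000 Y12.453
G1 X0.000 Y0.000
; layer 4
G0 Z9.630
G0 X0.000 Y0.000
G1 X9.214 Y0.000
G1 X9.214 Y9.962
G1 X0.000 Y9.962
G1 X0.000 Y0.000
; layer 5
G0 Z12.037
G0 X0.000 Y0.000
G1 X9.214 Y0.000
G1 X9.214 Y7.471
G1 X0.000 Y7.471
G1 X0.000 Y0.000
; layer 6
G0 Z14.444
G0 X0.000 Y0.000
G1 X9.214 Y0.000
G1 X9.214 Y4.981
G1 X0.000 Y4.981
G1 X0.000 Y0.000
; layer 7
G0 Z16.852
G0 X0.000 Y0.000
G1 X9.214 Y0.000
G1 X9.214 Y2.491
G1 X0.000 Y2.491
G1 X0.000 Y0.000
M2 ; end

The solid is a wedge (ramp): 9.21 × 19.9 mm base, rising to 19.3 mm along the y=0 edge and sloping linearly to z=0 at y=19.9. Slicing at Δz = 2.407 mm — 8 equal slices spanning the solid's height, so layer i sits at z = i·h/8 — gives 7 non-empty perimeters. Each is a 4-segment closed polygon; G0 lifts to the layer z and rapids to the start vertex, then G1 traces the edges. The cross-section shrinks linearly with z (the slice at the apex is degenerate and omitted).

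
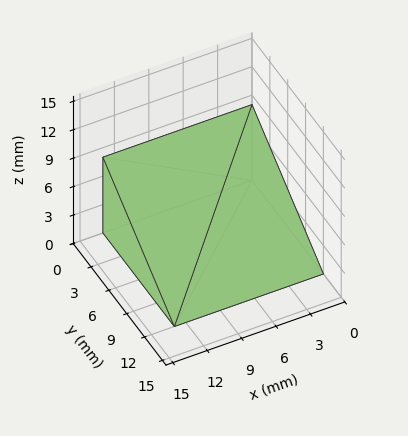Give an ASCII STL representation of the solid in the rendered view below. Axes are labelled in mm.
Reading the render: the shape is a wedge (ramp): 13 × 12 mm base, rising to 8 mm along the y=0 edge and sloping linearly to z=0 at y=12 (dimensions read to the nearest mm from the axis ticks). For the STL, each face is triangulated and given an outward normal.

solid part
  facet normal 0.0000 0.0000 -1.0000
    outer loop
      vertex 13.0 12.0 0.0
      vertex 13.0 0.0 0.0
      vertex 0.0 0.0 0.0
    endloop
  endfacet
  facet normal 0.0000 0.0000 -1.0000
    outer loop
      vertex 0.0 12.0 0.0
      vertex 13.0 12.0 0.0
      vertex 0.0 0.0 0.0
    endloop
  endfacet
  facet normal 0.0000 -1.0000 0.0000
    outer loop
      vertex 0.0 0.0 0.0
      vertex 13.0 0.0 0.0
      vertex 13.0 0.0 8.0
    endloop
  endfacet
  facet normal 0.0000 -1.0000 0.0000
    outer loop
      vertex 0.0 0.0 0.0
      vertex 13.0 0.0 8.0
      vertex 0.0 0.0 8.0
    endloop
  endfacet
  facet normal 0.0000 0.5547 0.8321
    outer loop
      vertex 0.0 0.0 8.0
      vertex 13.0 0.0 8.0
      vertex 13.0 12.0 0.0
    endloop
  endfacet
  facet normal 0.0000 0.5547 0.8321
    outer loop
      vertex 0.0 0.0 8.0
      vertex 13.0 12.0 0.0
      vertex 0.0 12.0 0.0
    endloop
  endfacet
  facet normal -1.0000 0.0000 0.0000
    outer loop
      vertex 0.0 0.0 8.0
      vertex 0.0 12.0 0.0
      vertex 0.0 0.0 0.0
    endloop
  endfacet
  facet normal 1.0000 0.0000 0.0000
    outer loop
      vertex 13.0 0.0 0.0
      vertex 13.0 12.0 0.0
      vertex 13.0 0.0 8.0
    endloop
  endfacet
endsolid part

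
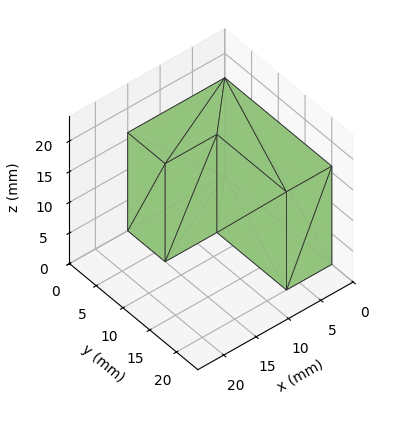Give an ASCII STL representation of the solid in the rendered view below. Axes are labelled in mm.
Reading the render: the shape is an L-shaped prism: outer 15 × 20 mm, arm thicknesses ≈ 7 mm (horizontal) and 7 mm (vertical), extruded 16 mm in z (dimensions read to the nearest mm from the axis ticks). For the STL, each face is triangulated and given an outward normal.

solid part
  facet normal 0.0000 0.0000 -1.0000
    outer loop
      vertex 15.0 7.0 0.0
      vertex 15.0 0.0 0.0
      vertex 0.0 0.0 0.0
    endloop
  endfacet
  facet normal 0.0000 0.0000 -1.0000
    outer loop
      vertex 7.0 7.0 0.0
      vertex 15.0 7.0 0.0
      vertex 0.0 0.0 0.0
    endloop
  endfacet
  facet normal 0.0000 0.0000 -1.0000
    outer loop
      vertex 7.0 20.0 0.0
      vertex 7.0 7.0 0.0
      vertex 0.0 0.0 0.0
    endloop
  endfacet
  facet normal 0.0000 0.0000 -1.0000
    outer loop
      vertex 0.0 20.0 0.0
      vertex 7.0 20.0 0.0
      vertex 0.0 0.0 0.0
    endloop
  endfacet
  facet normal 0.0000 0.0000 1.0000
    outer loop
      vertex 0.0 0.0 16.0
      vertex 15.0 0.0 16.0
      vertex 15.0 7.0 16.0
    endloop
  endfacet
  facet normal 0.0000 0.0000 1.0000
    outer loop
      vertex 0.0 0.0 16.0
      vertex 15.0 7.0 16.0
      vertex 7.0 7.0 16.0
    endloop
  endfacet
  facet normal 0.0000 0.0000 1.0000
    outer loop
      vertex 0.0 0.0 16.0
      vertex 7.0 7.0 16.0
      vertex 7.0 20.0 16.0
    endloop
  endfacet
  facet normal 0.0000 0.0000 1.0000
    outer loop
      vertex 0.0 0.0 16.0
      vertex 7.0 20.0 16.0
      vertex 0.0 20.0 16.0
    endloop
  endfacet
  facet normal 0.0000 -1.0000 0.0000
    outer loop
      vertex 0.0 0.0 0.0
      vertex 15.0 0.0 0.0
      vertex 15.0 0.0 16.0
    endloop
  endfacet
  facet normal 0.0000 -1.0000 0.0000
    outer loop
      vertex 0.0 0.0 0.0
      vertex 15.0 0.0 16.0
      vertex 0.0 0.0 16.0
    endloop
  endfacet
  facet normal 1.0000 0.0000 0.0000
    outer loop
      vertex 15.0 0.0 0.0
      vertex 15.0 7.0 0.0
      vertex 15.0 7.0 16.0
    endloop
  endfacet
  facet normal 1.0000 0.0000 0.0000
    outer loop
      vertex 15.0 0.0 0.0
      vertex 15.0 7.0 16.0
      vertex 15.0 0.0 16.0
    endloop
  endfacet
  facet normal 0.0000 1.0000 0.0000
    outer loop
      vertex 15.0 7.0 0.0
      vertex 7.0 7.0 0.0
      vertex 7.0 7.0 16.0
    endloop
  endfacet
  facet normal 0.0000 1.0000 0.0000
    outer loop
      vertex 15.0 7.0 0.0
      vertex 7.0 7.0 16.0
      vertex 15.0 7.0 16.0
    endloop
  endfacet
  facet normal 1.0000 0.0000 0.0000
    outer loop
      vertex 7.0 7.0 0.0
      vertex 7.0 20.0 0.0
      vertex 7.0 20.0 16.0
    endloop
  endfacet
  facet normal 1.0000 0.0000 0.0000
    outer loop
      vertex 7.0 7.0 0.0
      vertex 7.0 20.0 16.0
      vertex 7.0 7.0 16.0
    endloop
  endfacet
  facet normal 0.0000 1.0000 0.0000
    outer loop
      vertex 7.0 20.0 0.0
      vertex 0.0 20.0 0.0
      vertex 0.0 20.0 16.0
    endloop
  endfacet
  facet normal 0.0000 1.0000 0.0000
    outer loop
      vertex 7.0 20.0 0.0
      vertex 0.0 20.0 16.0
      vertex 7.0 20.0 16.0
    endloop
  endfacet
  facet normal -1.0000 0.0000 0.0000
    outer loop
      vertex 0.0 20.0 0.0
      vertex 0.0 0.0 0.0
      vertex 0.0 0.0 16.0
    endloop
  endfacet
  facet normal -1.0000 0.0000 0.0000
    outer loop
      vertex 0.0 20.0 0.0
      vertex 0.0 0.0 16.0
      vertex 0.0 20.0 16.0
    endloop
  endfacet
endsolid part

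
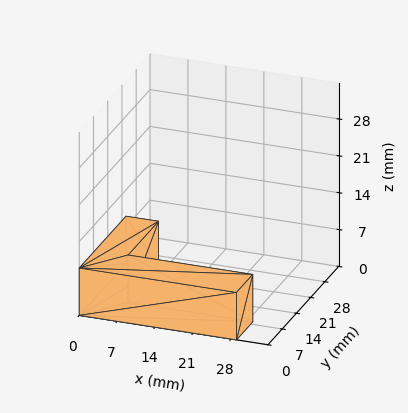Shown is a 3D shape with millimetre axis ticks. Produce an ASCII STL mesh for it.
Reading the render: the shape is an L-shaped prism: outer 29 × 23 mm, arm thicknesses ≈ 8 mm (horizontal) and 6 mm (vertical), extruded 9 mm in z (dimensions read to the nearest mm from the axis ticks). For the STL, each face is triangulated and given an outward normal.

solid part
  facet normal 0.0000 0.0000 -1.0000
    outer loop
      vertex 29.0 8.0 0.0
      vertex 29.0 0.0 0.0
      vertex 0.0 0.0 0.0
    endloop
  endfacet
  facet normal 0.0000 0.0000 -1.0000
    outer loop
      vertex 6.0 8.0 0.0
      vertex 29.0 8.0 0.0
      vertex 0.0 0.0 0.0
    endloop
  endfacet
  facet normal 0.0000 0.0000 -1.0000
    outer loop
      vertex 6.0 23.0 0.0
      vertex 6.0 8.0 0.0
      vertex 0.0 0.0 0.0
    endloop
  endfacet
  facet normal 0.0000 0.0000 -1.0000
    outer loop
      vertex 0.0 23.0 0.0
      vertex 6.0 23.0 0.0
      vertex 0.0 0.0 0.0
    endloop
  endfacet
  facet normal 0.0000 0.0000 1.0000
    outer loop
      vertex 0.0 0.0 9.0
      vertex 29.0 0.0 9.0
      vertex 29.0 8.0 9.0
    endloop
  endfacet
  facet normal 0.0000 0.0000 1.0000
    outer loop
      vertex 0.0 0.0 9.0
      vertex 29.0 8.0 9.0
      vertex 6.0 8.0 9.0
    endloop
  endfacet
  facet normal 0.0000 0.0000 1.0000
    outer loop
      vertex 0.0 0.0 9.0
      vertex 6.0 8.0 9.0
      vertex 6.0 23.0 9.0
    endloop
  endfacet
  facet normal 0.0000 0.0000 1.0000
    outer loop
      vertex 0.0 0.0 9.0
      vertex 6.0 23.0 9.0
      vertex 0.0 23.0 9.0
    endloop
  endfacet
  facet normal 0.0000 -1.0000 0.0000
    outer loop
      vertex 0.0 0.0 0.0
      vertex 29.0 0.0 0.0
      vertex 29.0 0.0 9.0
    endloop
  endfacet
  facet normal 0.0000 -1.0000 0.0000
    outer loop
      vertex 0.0 0.0 0.0
      vertex 29.0 0.0 9.0
      vertex 0.0 0.0 9.0
    endloop
  endfacet
  facet normal 1.0000 0.0000 0.0000
    outer loop
      vertex 29.0 0.0 0.0
      vertex 29.0 8.0 0.0
      vertex 29.0 8.0 9.0
    endloop
  endfacet
  facet normal 1.0000 0.0000 0.0000
    outer loop
      vertex 29.0 0.0 0.0
      vertex 29.0 8.0 9.0
      vertex 29.0 0.0 9.0
    endloop
  endfacet
  facet normal 0.0000 1.0000 0.0000
    outer loop
      vertex 29.0 8.0 0.0
      vertex 6.0 8.0 0.0
      vertex 6.0 8.0 9.0
    endloop
  endfacet
  facet normal 0.0000 1.0000 0.0000
    outer loop
      vertex 29.0 8.0 0.0
      vertex 6.0 8.0 9.0
      vertex 29.0 8.0 9.0
    endloop
  endfacet
  facet normal 1.0000 0.0000 0.0000
    outer loop
      vertex 6.0 8.0 0.0
      vertex 6.0 23.0 0.0
      vertex 6.0 23.0 9.0
    endloop
  endfacet
  facet normal 1.0000 0.0000 0.0000
    outer loop
      vertex 6.0 8.0 0.0
      vertex 6.0 23.0 9.0
      vertex 6.0 8.0 9.0
    endloop
  endfacet
  facet normal 0.0000 1.0000 0.0000
    outer loop
      vertex 6.0 23.0 0.0
      vertex 0.0 23.0 0.0
      vertex 0.0 23.0 9.0
    endloop
  endfacet
  facet normal 0.0000 1.0000 0.0000
    outer loop
      vertex 6.0 23.0 0.0
      vertex 0.0 23.0 9.0
      vertex 6.0 23.0 9.0
    endloop
  endfacet
  facet normal -1.0000 0.0000 0.0000
    outer loop
      vertex 0.0 23.0 0.0
      vertex 0.0 0.0 0.0
      vertex 0.0 0.0 9.0
    endloop
  endfacet
  facet normal -1.0000 0.0000 0.0000
    outer loop
      vertex 0.0 23.0 0.0
      vertex 0.0 0.0 9.0
      vertex 0.0 23.0 9.0
    endloop
  endfacet
endsolid part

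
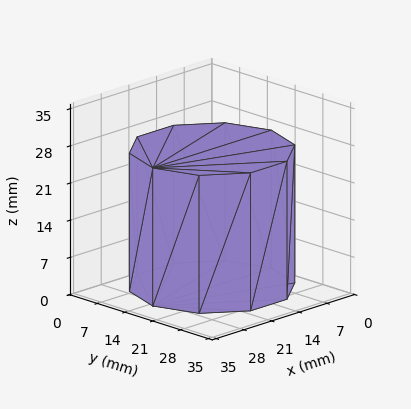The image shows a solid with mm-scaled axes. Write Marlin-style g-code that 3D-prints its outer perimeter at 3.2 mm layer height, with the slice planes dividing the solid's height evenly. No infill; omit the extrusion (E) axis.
Reading the render: the shape is a regular 10-sided prism (a cylinder approximated with 10 flat sides), circumscribed radius ≈ 15 mm, height ≈ 26 mm (dimensions read to the nearest mm from the axis ticks). For the g-code, the solid's height is divided into equal slices at the stated Δz and each level perimeter traced with G1 moves after a G0 lift.

; perimeter-only toolpath
G21 ; units = mm
G90 ; absolute positioning
G28 ; home
; layer 1
G0 Z3.2
G0 X30.0 Y15.0
G1 X27.1 Y23.8
G1 X19.6 Y29.3
G1 X10.4 Y29.3
G1 X2.9 Y23.8
G1 X0.0 Y15.0
G1 X2.9 Y6.2
G1 X10.4 Y0.7
G1 X19.6 Y0.7
G1 X27.1 Y6.2
G1 X30.0 Y15.0
; layer 2
G0 Z6.5
G0 X30.0 Y15.0
G1 X27.1 Y23.8
G1 X19.6 Y29.3
G1 X10.4 Y29.3
G1 X2.9 Y23.8
G1 X0.0 Y15.0
G1 X2.9 Y6.2
G1 X10.4 Y0.7
G1 X19.6 Y0.7
G1 X27.1 Y6.2
G1 X30.0 Y15.0
; layer 3
G0 Z9.8
G0 X30.0 Y15.0
G1 X27.1 Y23.8
G1 X19.6 Y29.3
G1 X10.4 Y29.3
G1 X2.9 Y23.8
G1 X0.0 Y15.0
G1 X2.9 Y6.2
G1 X10.4 Y0.7
G1 X19.6 Y0.7
G1 X27.1 Y6.2
G1 X30.0 Y15.0
; layer 4
G0 Z13.0
G0 X30.0 Y15.0
G1 X27.1 Y23.8
G1 X19.6 Y29.3
G1 X10.4 Y29.3
G1 X2.9 Y23.8
G1 X0.0 Y15.0
G1 X2.9 Y6.2
G1 X10.4 Y0.7
G1 X19.6 Y0.7
G1 X27.1 Y6.2
G1 X30.0 Y15.0
; layer 5
G0 Z16.2
G0 X30.0 Y15.0
G1 X27.1 Y23.8
G1 X19.6 Y29.3
G1 X10.4 Y29.3
G1 X2.9 Y23.8
G1 X0.0 Y15.0
G1 X2.9 Y6.2
G1 X10.4 Y0.7
G1 X19.6 Y0.7
G1 X27.1 Y6.2
G1 X30.0 Y15.0
; layer 6
G0 Z19.5
G0 X30.0 Y15.0
G1 X27.1 Y23.8
G1 X19.6 Y29.3
G1 X10.4 Y29.3
G1 X2.9 Y23.8
G1 X0.0 Y15.0
G1 X2.9 Y6.2
G1 X10.4 Y0.7
G1 X19.6 Y0.7
G1 X27.1 Y6.2
G1 X30.0 Y15.0
; layer 7
G0 Z22.8
G0 X30.0 Y15.0
G1 X27.1 Y23.8
G1 X19.6 Y29.3
G1 X10.4 Y29.3
G1 X2.9 Y23.8
G1 X0.0 Y15.0
G1 X2.9 Y6.2
G1 X10.4 Y0.7
G1 X19.6 Y0.7
G1 X27.1 Y6.2
G1 X30.0 Y15.0
; layer 8
G0 Z26.0
G0 X30.0 Y15.0
G1 X27.1 Y23.8
G1 X19.6 Y29.3
G1 X10.4 Y29.3
G1 X2.9 Y23.8
G1 X0.0 Y15.0
G1 X2.9 Y6.2
G1 X10.4 Y0.7
G1 X19.6 Y0.7
G1 X27.1 Y6.2
G1 X30.0 Y15.0
M2 ; end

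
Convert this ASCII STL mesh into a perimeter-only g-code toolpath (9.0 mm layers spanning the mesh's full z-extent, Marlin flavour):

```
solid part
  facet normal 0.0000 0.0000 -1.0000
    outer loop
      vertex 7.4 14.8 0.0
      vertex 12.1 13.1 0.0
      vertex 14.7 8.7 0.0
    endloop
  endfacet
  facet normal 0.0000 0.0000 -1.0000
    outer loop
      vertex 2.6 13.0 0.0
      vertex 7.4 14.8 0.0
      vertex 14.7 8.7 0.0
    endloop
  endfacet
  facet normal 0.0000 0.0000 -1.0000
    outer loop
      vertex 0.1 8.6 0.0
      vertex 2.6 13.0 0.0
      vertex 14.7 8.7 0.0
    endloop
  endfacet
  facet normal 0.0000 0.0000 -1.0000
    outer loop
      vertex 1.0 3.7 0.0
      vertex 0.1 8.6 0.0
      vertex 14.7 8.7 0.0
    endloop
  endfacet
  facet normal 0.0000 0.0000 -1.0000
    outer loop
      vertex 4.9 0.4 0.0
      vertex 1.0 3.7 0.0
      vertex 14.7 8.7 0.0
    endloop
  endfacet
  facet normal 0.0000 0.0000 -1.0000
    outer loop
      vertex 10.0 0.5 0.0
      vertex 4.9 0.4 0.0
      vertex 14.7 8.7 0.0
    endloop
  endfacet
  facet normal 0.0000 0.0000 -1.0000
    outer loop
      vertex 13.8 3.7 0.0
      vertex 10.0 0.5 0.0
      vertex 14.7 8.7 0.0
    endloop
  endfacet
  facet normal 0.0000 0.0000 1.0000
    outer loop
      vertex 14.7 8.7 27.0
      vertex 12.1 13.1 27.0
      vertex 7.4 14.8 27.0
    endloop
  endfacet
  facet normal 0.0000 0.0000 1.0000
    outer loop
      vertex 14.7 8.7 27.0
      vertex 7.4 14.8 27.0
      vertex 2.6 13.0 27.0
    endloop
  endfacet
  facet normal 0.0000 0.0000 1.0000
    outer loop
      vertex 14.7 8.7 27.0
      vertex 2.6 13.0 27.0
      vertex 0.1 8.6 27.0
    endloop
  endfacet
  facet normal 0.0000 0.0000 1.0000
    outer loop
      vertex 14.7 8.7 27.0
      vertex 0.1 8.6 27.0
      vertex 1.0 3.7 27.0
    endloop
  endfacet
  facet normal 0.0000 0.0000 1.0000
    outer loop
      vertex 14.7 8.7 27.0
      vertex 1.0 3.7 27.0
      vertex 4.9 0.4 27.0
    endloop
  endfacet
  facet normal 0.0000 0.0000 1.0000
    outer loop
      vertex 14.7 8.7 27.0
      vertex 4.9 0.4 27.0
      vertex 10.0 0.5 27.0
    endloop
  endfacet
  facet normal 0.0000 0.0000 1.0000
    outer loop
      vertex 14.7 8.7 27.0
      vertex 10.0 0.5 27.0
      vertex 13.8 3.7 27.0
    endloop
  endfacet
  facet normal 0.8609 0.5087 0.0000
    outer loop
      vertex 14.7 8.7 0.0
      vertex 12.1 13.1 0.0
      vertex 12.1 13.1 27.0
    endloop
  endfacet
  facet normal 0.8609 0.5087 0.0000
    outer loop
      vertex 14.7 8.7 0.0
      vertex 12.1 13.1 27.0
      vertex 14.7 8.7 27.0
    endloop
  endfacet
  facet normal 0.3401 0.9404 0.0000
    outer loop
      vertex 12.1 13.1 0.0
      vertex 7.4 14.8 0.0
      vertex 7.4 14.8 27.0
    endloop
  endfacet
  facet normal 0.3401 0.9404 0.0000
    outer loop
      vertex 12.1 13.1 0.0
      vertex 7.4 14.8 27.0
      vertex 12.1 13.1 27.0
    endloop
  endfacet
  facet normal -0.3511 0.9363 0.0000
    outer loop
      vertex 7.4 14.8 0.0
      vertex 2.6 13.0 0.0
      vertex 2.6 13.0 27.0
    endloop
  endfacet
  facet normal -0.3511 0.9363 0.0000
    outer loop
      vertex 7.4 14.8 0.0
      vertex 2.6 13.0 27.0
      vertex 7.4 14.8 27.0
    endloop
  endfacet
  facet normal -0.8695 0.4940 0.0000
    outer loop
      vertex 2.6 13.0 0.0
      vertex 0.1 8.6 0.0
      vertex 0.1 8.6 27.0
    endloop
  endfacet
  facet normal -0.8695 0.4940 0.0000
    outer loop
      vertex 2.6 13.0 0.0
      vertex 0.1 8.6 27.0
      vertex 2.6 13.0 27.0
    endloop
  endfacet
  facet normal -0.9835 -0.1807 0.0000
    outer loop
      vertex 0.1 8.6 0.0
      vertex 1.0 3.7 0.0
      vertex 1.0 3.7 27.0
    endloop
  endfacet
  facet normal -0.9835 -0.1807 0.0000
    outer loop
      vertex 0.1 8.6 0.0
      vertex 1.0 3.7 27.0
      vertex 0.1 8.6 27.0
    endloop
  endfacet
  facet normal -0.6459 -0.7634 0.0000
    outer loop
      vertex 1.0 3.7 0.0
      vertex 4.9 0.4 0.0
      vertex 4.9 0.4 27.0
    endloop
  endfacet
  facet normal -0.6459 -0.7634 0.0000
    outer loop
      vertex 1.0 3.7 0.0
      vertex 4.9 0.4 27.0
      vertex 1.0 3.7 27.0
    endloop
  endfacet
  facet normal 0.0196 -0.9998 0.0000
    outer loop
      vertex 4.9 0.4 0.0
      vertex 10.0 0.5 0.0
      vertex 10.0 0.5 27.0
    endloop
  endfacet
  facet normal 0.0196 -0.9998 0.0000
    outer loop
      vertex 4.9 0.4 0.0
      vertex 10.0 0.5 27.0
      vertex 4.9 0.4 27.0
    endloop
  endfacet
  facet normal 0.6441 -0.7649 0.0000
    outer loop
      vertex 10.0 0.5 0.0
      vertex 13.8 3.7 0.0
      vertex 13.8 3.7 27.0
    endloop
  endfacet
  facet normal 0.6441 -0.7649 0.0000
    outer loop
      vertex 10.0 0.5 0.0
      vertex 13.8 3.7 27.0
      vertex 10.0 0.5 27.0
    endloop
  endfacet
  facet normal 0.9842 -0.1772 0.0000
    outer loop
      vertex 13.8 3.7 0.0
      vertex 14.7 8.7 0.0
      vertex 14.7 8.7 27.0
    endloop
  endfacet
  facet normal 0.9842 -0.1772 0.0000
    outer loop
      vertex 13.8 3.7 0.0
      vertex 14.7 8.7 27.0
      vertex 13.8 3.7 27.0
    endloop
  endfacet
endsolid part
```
; perimeter-only toolpath
G21 ; units = mm
G90 ; absolute positioning
G28 ; home
; layer 1
G0 Z9.0
G0 X14.7 Y8.7
G1 X12.1 Y13.1
G1 X7.4 Y14.8
G1 X2.6 Y13.0
G1 X0.1 Y8.6
G1 X1.0 Y3.7
G1 X4.9 Y0.4
G1 X10.0 Y0.5
G1 X13.8 Y3.7
G1 X14.7 Y8.7
; layer 2
G0 Z18.0
G0 X14.7 Y8.7
G1 X12.1 Y13.1
G1 X7.4 Y14.8
G1 X2.6 Y13.0
G1 X0.1 Y8.6
G1 X1.0 Y3.7
G1 X4.9 Y0.4
G1 X10.0 Y0.5
G1 X13.8 Y3.7
G1 X14.7 Y8.7
; layer 3
G0 Z27.0
G0 X14.7 Y8.7
G1 X12.1 Y13.1
G1 X7.4 Y14.8
G1 X2.6 Y13.0
G1 X0.1 Y8.6
G1 X1.0 Y3.7
G1 X4.9 Y0.4
G1 X10.0 Y0.5
G1 X13.8 Y3.7
G1 X14.7 Y8.7
M2 ; end

The solid is a regular 9-sided prism (a cylinder approximated with 9 flat sides), circumscribed radius ≈ 7.4 mm, height ≈ 27 mm. Slicing at Δz = 9.0 mm — 3 equal slices spanning the solid's height, so layer i sits at z = i·h/3 — gives 3 non-empty perimeters. Each is a 9-segment closed polygon; G0 lifts to the layer z and rapids to the start vertex, then G1 traces the edges.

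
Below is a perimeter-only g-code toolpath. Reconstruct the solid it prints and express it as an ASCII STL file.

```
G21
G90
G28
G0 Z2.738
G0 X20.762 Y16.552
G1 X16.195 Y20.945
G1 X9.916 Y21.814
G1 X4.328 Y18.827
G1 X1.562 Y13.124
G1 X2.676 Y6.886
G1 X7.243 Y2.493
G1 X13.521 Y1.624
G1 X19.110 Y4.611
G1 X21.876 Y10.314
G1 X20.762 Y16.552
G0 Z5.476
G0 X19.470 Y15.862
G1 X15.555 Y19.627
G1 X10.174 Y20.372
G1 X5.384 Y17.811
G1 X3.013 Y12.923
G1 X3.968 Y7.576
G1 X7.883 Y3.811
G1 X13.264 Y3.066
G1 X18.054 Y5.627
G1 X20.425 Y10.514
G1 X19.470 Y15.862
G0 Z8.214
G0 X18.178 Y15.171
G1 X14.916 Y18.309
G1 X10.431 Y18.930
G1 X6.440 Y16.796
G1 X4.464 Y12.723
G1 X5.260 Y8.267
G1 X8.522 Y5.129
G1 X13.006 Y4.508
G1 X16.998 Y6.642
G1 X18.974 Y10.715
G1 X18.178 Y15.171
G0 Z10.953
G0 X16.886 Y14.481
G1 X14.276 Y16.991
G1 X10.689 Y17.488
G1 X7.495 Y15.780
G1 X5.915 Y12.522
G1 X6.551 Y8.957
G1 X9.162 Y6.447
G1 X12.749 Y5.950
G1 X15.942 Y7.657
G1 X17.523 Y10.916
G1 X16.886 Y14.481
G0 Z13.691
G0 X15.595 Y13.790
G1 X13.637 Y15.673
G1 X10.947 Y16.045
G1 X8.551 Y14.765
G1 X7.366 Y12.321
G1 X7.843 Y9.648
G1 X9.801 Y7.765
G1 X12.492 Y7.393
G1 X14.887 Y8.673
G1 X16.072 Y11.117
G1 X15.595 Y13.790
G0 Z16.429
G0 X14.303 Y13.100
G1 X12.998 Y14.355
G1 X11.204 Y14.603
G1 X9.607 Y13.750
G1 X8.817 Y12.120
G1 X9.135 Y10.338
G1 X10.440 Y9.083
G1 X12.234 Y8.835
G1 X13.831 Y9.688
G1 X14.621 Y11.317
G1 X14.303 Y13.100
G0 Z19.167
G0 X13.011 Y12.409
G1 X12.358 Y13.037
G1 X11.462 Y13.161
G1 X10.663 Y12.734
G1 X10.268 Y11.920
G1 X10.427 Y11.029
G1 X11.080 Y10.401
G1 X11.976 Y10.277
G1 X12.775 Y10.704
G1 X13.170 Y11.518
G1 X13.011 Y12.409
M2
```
solid part
  facet normal 0.0000 0.0000 -1.0000
    outer loop
      vertex 9.659 23.256 0.000
      vertex 16.834 22.263 0.000
      vertex 22.054 17.243 0.000
    endloop
  endfacet
  facet normal 0.0000 0.0000 -1.0000
    outer loop
      vertex 3.272 19.842 0.000
      vertex 9.659 23.256 0.000
      vertex 22.054 17.243 0.000
    endloop
  endfacet
  facet normal 0.0000 0.0000 -1.0000
    outer loop
      vertex 0.111 13.325 0.000
      vertex 3.272 19.842 0.000
      vertex 22.054 17.243 0.000
    endloop
  endfacet
  facet normal 0.0000 0.0000 -1.0000
    outer loop
      vertex 1.384 6.195 0.000
      vertex 0.111 13.325 0.000
      vertex 22.054 17.243 0.000
    endloop
  endfacet
  facet normal 0.0000 0.0000 -1.0000
    outer loop
      vertex 6.604 1.175 0.000
      vertex 1.384 6.195 0.000
      vertex 22.054 17.243 0.000
    endloop
  endfacet
  facet normal 0.0000 0.0000 -1.0000
    outer loop
      vertex 13.779 0.182 0.000
      vertex 6.604 1.175 0.000
      vertex 22.054 17.243 0.000
    endloop
  endfacet
  facet normal 0.0000 0.0000 -1.0000
    outer loop
      vertex 20.166 3.596 0.000
      vertex 13.779 0.182 0.000
      vertex 22.054 17.243 0.000
    endloop
  endfacet
  facet normal 0.0000 0.0000 -1.0000
    outer loop
      vertex 23.327 10.113 0.000
      vertex 20.166 3.596 0.000
      vertex 22.054 17.243 0.000
    endloop
  endfacet
  facet normal 0.6178 0.6424 0.4535
    outer loop
      vertex 22.054 17.243 0.000
      vertex 16.834 22.263 0.000
      vertex 11.719 11.719 21.905
    endloop
  endfacet
  facet normal 0.1222 0.8828 0.4535
    outer loop
      vertex 16.834 22.263 0.000
      vertex 9.659 23.256 0.000
      vertex 11.719 11.719 21.905
    endloop
  endfacet
  facet normal -0.4201 0.7860 0.4535
    outer loop
      vertex 9.659 23.256 0.000
      vertex 3.272 19.842 0.000
      vertex 11.719 11.719 21.905
    endloop
  endfacet
  facet normal -0.8019 0.3890 0.4535
    outer loop
      vertex 3.272 19.842 0.000
      vertex 0.111 13.325 0.000
      vertex 11.719 11.719 21.905
    endloop
  endfacet
  facet normal -0.8774 -0.1567 0.4535
    outer loop
      vertex 0.111 13.325 0.000
      vertex 1.384 6.195 0.000
      vertex 11.719 11.719 21.905
    endloop
  endfacet
  facet normal -0.6178 -0.6424 0.4535
    outer loop
      vertex 1.384 6.195 0.000
      vertex 6.604 1.175 0.000
      vertex 11.719 11.719 21.905
    endloop
  endfacet
  facet normal -0.1222 -0.8828 0.4535
    outer loop
      vertex 6.604 1.175 0.000
      vertex 13.779 0.182 0.000
      vertex 11.719 11.719 21.905
    endloop
  endfacet
  facet normal 0.4201 -0.7860 0.4535
    outer loop
      vertex 13.779 0.182 0.000
      vertex 20.166 3.596 0.000
      vertex 11.719 11.719 21.905
    endloop
  endfacet
  facet normal 0.8019 -0.3890 0.4535
    outer loop
      vertex 20.166 3.596 0.000
      vertex 23.327 10.113 0.000
      vertex 11.719 11.719 21.905
    endloop
  endfacet
  facet normal 0.8774 0.1567 0.4535
    outer loop
      vertex 23.327 10.113 0.000
      vertex 22.054 17.243 0.000
      vertex 11.719 11.719 21.905
    endloop
  endfacet
endsolid part

The G0 Z moves step by Δz≈2.738 mm. The G1 loops shrink linearly with z, so the solid tapers from its base footprint up to z≈21.9. Closing with a flat bottom cap and the tapered top and triangulating gives 18 facets — a regular 10-sided pyramid, base circumscribed radius ≈ 11.7 mm, apex at z ≈ 21.9 mm.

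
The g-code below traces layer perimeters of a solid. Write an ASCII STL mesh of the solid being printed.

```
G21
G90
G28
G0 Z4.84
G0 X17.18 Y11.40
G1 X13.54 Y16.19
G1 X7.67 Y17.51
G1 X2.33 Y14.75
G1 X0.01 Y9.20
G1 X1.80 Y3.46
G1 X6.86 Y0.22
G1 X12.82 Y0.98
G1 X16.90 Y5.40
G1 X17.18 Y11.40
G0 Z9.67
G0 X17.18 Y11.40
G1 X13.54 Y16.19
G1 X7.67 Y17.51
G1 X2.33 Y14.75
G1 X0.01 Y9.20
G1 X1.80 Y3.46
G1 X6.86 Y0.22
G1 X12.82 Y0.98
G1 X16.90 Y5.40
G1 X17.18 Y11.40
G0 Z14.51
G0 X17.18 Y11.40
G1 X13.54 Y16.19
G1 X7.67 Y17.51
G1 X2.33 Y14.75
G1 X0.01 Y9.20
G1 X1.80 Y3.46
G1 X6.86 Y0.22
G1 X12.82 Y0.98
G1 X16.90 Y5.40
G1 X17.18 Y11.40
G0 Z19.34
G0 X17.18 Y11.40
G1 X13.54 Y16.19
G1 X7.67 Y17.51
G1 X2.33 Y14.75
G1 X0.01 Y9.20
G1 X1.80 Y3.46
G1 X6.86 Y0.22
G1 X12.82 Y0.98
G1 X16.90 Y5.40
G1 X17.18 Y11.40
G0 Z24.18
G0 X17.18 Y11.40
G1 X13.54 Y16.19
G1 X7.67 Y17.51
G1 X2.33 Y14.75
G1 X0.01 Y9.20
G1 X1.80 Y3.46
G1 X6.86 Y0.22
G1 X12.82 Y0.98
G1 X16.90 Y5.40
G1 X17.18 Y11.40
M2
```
solid part
  facet normal 0.0000 0.0000 -1.0000
    outer loop
      vertex 7.67 17.51 0.00
      vertex 13.54 16.19 0.00
      vertex 17.18 11.40 0.00
    endloop
  endfacet
  facet normal 0.0000 0.0000 -1.0000
    outer loop
      vertex 2.33 14.75 0.00
      vertex 7.67 17.51 0.00
      vertex 17.18 11.40 0.00
    endloop
  endfacet
  facet normal 0.0000 0.0000 -1.0000
    outer loop
      vertex 0.01 9.20 0.00
      vertex 2.33 14.75 0.00
      vertex 17.18 11.40 0.00
    endloop
  endfacet
  facet normal 0.0000 0.0000 -1.0000
    outer loop
      vertex 1.80 3.46 0.00
      vertex 0.01 9.20 0.00
      vertex 17.18 11.40 0.00
    endloop
  endfacet
  facet normal 0.0000 0.0000 -1.0000
    outer loop
      vertex 6.86 0.22 0.00
      vertex 1.80 3.46 0.00
      vertex 17.18 11.40 0.00
    endloop
  endfacet
  facet normal 0.0000 0.0000 -1.0000
    outer loop
      vertex 12.82 0.98 0.00
      vertex 6.86 0.22 0.00
      vertex 17.18 11.40 0.00
    endloop
  endfacet
  facet normal 0.0000 0.0000 -1.0000
    outer loop
      vertex 16.90 5.40 0.00
      vertex 12.82 0.98 0.00
      vertex 17.18 11.40 0.00
    endloop
  endfacet
  facet normal 0.0000 0.0000 1.0000
    outer loop
      vertex 17.18 11.40 24.18
      vertex 13.54 16.19 24.18
      vertex 7.67 17.51 24.18
    endloop
  endfacet
  facet normal 0.0000 0.0000 1.0000
    outer loop
      vertex 17.18 11.40 24.18
      vertex 7.67 17.51 24.18
      vertex 2.33 14.75 24.18
    endloop
  endfacet
  facet normal 0.0000 0.0000 1.0000
    outer loop
      vertex 17.18 11.40 24.18
      vertex 2.33 14.75 24.18
      vertex 0.01 9.20 24.18
    endloop
  endfacet
  facet normal 0.0000 0.0000 1.0000
    outer loop
      vertex 17.18 11.40 24.18
      vertex 0.01 9.20 24.18
      vertex 1.80 3.46 24.18
    endloop
  endfacet
  facet normal 0.0000 0.0000 1.0000
    outer loop
      vertex 17.18 11.40 24.18
      vertex 1.80 3.46 24.18
      vertex 6.86 0.22 24.18
    endloop
  endfacet
  facet normal 0.0000 0.0000 1.0000
    outer loop
      vertex 17.18 11.40 24.18
      vertex 6.86 0.22 24.18
      vertex 12.82 0.98 24.18
    endloop
  endfacet
  facet normal 0.0000 0.0000 1.0000
    outer loop
      vertex 17.18 11.40 24.18
      vertex 12.82 0.98 24.18
      vertex 16.90 5.40 24.18
    endloop
  endfacet
  facet normal 0.7962 0.6050 0.0000
    outer loop
      vertex 17.18 11.40 0.00
      vertex 13.54 16.19 0.00
      vertex 13.54 16.19 24.18
    endloop
  endfacet
  facet normal 0.7962 0.6050 0.0000
    outer loop
      vertex 17.18 11.40 0.00
      vertex 13.54 16.19 24.18
      vertex 17.18 11.40 24.18
    endloop
  endfacet
  facet normal 0.2194 0.9756 0.0000
    outer loop
      vertex 13.54 16.19 0.00
      vertex 7.67 17.51 0.00
      vertex 7.67 17.51 24.18
    endloop
  endfacet
  facet normal 0.2194 0.9756 0.0000
    outer loop
      vertex 13.54 16.19 0.00
      vertex 7.67 17.51 24.18
      vertex 13.54 16.19 24.18
    endloop
  endfacet
  facet normal -0.4592 0.8884 0.0000
    outer loop
      vertex 7.67 17.51 0.00
      vertex 2.33 14.75 0.00
      vertex 2.33 14.75 24.18
    endloop
  endfacet
  facet normal -0.4592 0.8884 0.0000
    outer loop
      vertex 7.67 17.51 0.00
      vertex 2.33 14.75 24.18
      vertex 7.67 17.51 24.18
    endloop
  endfacet
  facet normal -0.9226 0.3857 0.0000
    outer loop
      vertex 2.33 14.75 0.00
      vertex 0.01 9.20 0.00
      vertex 0.01 9.20 24.18
    endloop
  endfacet
  facet normal -0.9226 0.3857 0.0000
    outer loop
      vertex 2.33 14.75 0.00
      vertex 0.01 9.20 24.18
      vertex 2.33 14.75 24.18
    endloop
  endfacet
  facet normal -0.9547 -0.2977 0.0000
    outer loop
      vertex 0.01 9.20 0.00
      vertex 1.80 3.46 0.00
      vertex 1.80 3.46 24.18
    endloop
  endfacet
  facet normal -0.9547 -0.2977 0.0000
    outer loop
      vertex 0.01 9.20 0.00
      vertex 1.80 3.46 24.18
      vertex 0.01 9.20 24.18
    endloop
  endfacet
  facet normal -0.5392 -0.8422 0.0000
    outer loop
      vertex 1.80 3.46 0.00
      vertex 6.86 0.22 0.00
      vertex 6.86 0.22 24.18
    endloop
  endfacet
  facet normal -0.5392 -0.8422 0.0000
    outer loop
      vertex 1.80 3.46 0.00
      vertex 6.86 0.22 24.18
      vertex 1.80 3.46 24.18
    endloop
  endfacet
  facet normal 0.1265 -0.9920 0.0000
    outer loop
      vertex 6.86 0.22 0.00
      vertex 12.82 0.98 0.00
      vertex 12.82 0.98 24.18
    endloop
  endfacet
  facet normal 0.1265 -0.9920 0.0000
    outer loop
      vertex 6.86 0.22 0.00
      vertex 12.82 0.98 24.18
      vertex 6.86 0.22 24.18
    endloop
  endfacet
  facet normal 0.7348 -0.6783 0.0000
    outer loop
      vertex 12.82 0.98 0.00
      vertex 16.90 5.40 0.00
      vertex 16.90 5.40 24.18
    endloop
  endfacet
  facet normal 0.7348 -0.6783 0.0000
    outer loop
      vertex 12.82 0.98 0.00
      vertex 16.90 5.40 24.18
      vertex 12.82 0.98 24.18
    endloop
  endfacet
  facet normal 0.9989 -0.0466 0.0000
    outer loop
      vertex 16.90 5.40 0.00
      vertex 17.18 11.40 0.00
      vertex 17.18 11.40 24.18
    endloop
  endfacet
  facet normal 0.9989 -0.0466 0.0000
    outer loop
      vertex 16.90 5.40 0.00
      vertex 17.18 11.40 24.18
      vertex 16.90 5.40 24.18
    endloop
  endfacet
endsolid part

The G0 Z moves step by Δz≈4.84 mm. Every layer's G1 loop is the same polygon, so the solid is a straight extrusion of it from z=0 to z≈24.2. Closing with flat bottom and top caps and triangulating gives 32 facets — a regular 9-sided prism (a cylinder approximated with 9 flat sides), circumscribed radius ≈ 8.79 mm, height ≈ 24.2 mm.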